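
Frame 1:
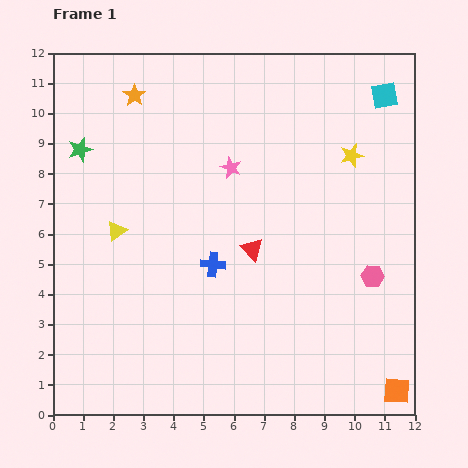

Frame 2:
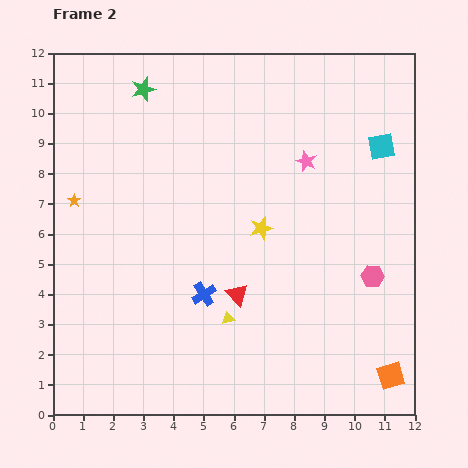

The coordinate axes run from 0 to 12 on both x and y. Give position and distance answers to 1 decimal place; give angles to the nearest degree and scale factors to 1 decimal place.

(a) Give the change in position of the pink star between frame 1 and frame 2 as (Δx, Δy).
(2.5, 0.2)

The pink star was at (5.9, 8.2) in frame 1 and (8.4, 8.4) in frame 2.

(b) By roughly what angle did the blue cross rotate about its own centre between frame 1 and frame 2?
38° counter-clockwise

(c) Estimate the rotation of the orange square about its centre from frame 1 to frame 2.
22° counter-clockwise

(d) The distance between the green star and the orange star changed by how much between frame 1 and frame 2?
+1.9

Distance in frame 1: 2.5. Distance in frame 2: 4.4.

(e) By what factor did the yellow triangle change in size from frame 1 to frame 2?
0.6×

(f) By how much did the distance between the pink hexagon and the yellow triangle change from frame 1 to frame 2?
-3.6

Distance in frame 1: 8.6. Distance in frame 2: 5.0.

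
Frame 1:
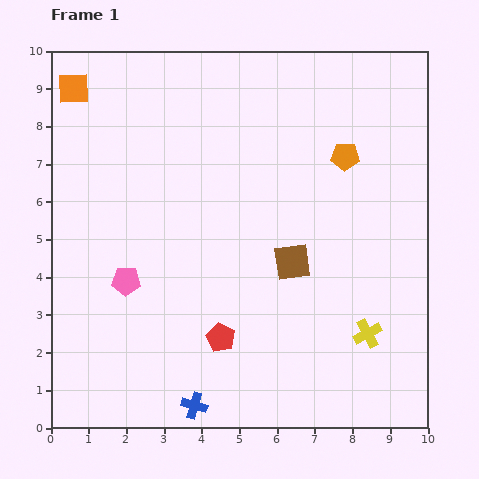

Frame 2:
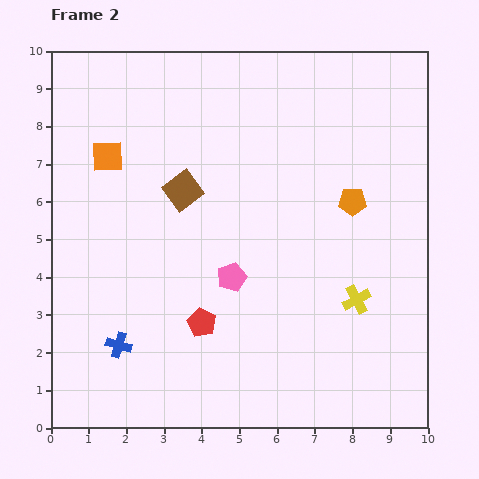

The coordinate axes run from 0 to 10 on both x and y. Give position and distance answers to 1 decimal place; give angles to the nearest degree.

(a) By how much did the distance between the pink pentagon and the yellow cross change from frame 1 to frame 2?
-3.2

Distance in frame 1: 6.6. Distance in frame 2: 3.4.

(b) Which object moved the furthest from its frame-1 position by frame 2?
the brown square

(moved 3.5; next 2.8)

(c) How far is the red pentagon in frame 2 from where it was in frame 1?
0.6

The red pentagon moved from (4.5, 2.4) to (4.0, 2.8), a distance of √(0.5² + 0.4²) ≈ 0.6.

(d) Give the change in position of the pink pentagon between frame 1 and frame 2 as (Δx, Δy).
(2.8, 0.1)

The pink pentagon was at (2.0, 3.9) in frame 1 and (4.8, 4.0) in frame 2.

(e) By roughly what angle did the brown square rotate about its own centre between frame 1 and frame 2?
29° counter-clockwise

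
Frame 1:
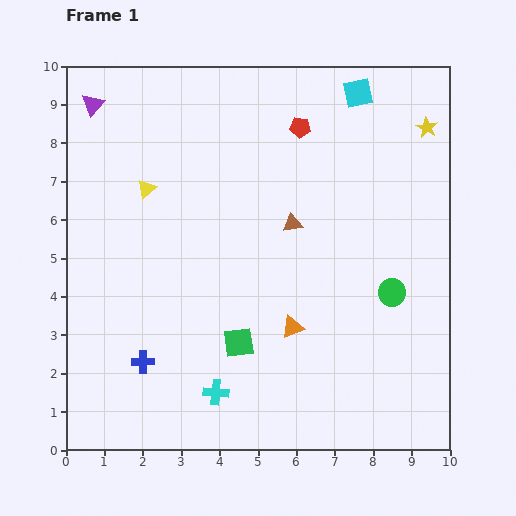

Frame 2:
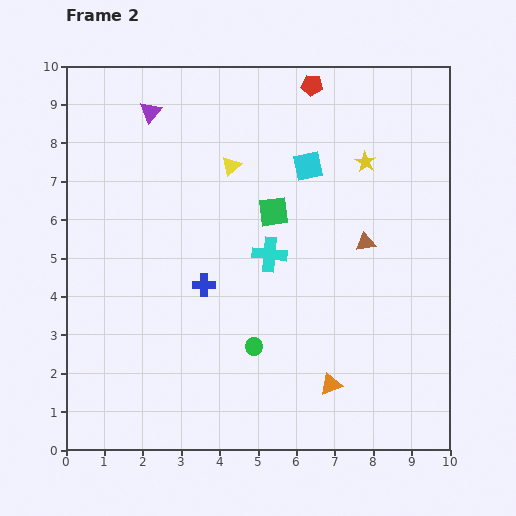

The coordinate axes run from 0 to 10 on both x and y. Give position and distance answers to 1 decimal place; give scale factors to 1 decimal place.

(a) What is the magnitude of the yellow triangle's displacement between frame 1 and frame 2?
2.3

The yellow triangle moved from (2.1, 6.8) to (4.3, 7.4), a distance of √(2.2² + 0.6²) ≈ 2.3.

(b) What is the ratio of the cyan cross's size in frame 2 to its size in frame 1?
1.3×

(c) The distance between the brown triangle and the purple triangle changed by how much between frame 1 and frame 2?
+0.5

Distance in frame 1: 6.1. Distance in frame 2: 6.6.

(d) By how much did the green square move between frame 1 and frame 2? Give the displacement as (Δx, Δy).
(0.9, 3.4)

The green square was at (4.5, 2.8) in frame 1 and (5.4, 6.2) in frame 2.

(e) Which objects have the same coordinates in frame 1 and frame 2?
none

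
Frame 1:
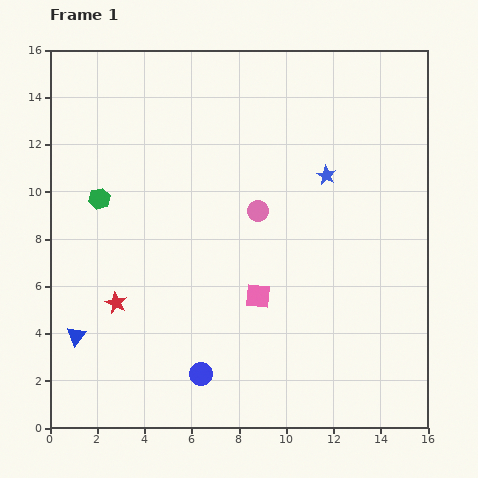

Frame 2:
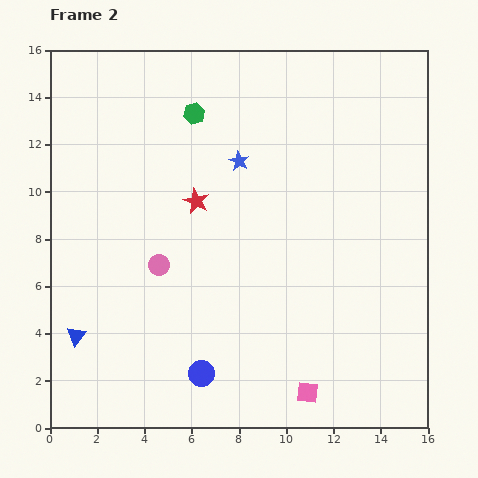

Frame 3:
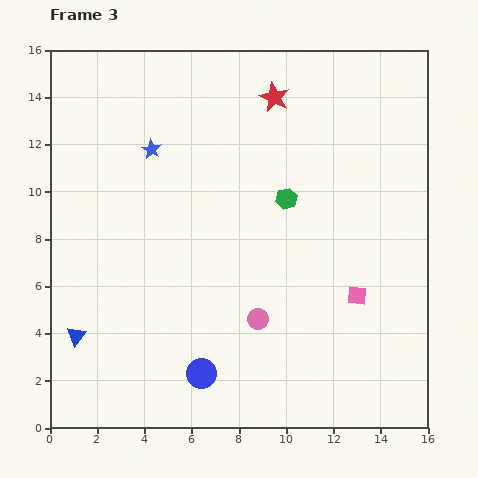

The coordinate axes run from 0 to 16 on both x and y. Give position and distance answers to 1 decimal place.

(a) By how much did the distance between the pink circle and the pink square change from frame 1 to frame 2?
+4.7

Distance in frame 1: 3.6. Distance in frame 2: 8.3.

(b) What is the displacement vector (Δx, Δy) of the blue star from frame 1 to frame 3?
(-7.4, 1.1)

The blue star was at (11.7, 10.7) in frame 1 and (4.3, 11.8) in frame 3.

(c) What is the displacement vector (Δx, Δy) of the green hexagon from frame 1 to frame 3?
(7.9, 0.0)

The green hexagon was at (2.1, 9.7) in frame 1 and (10.0, 9.7) in frame 3.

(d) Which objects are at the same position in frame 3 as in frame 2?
the blue triangle, the blue circle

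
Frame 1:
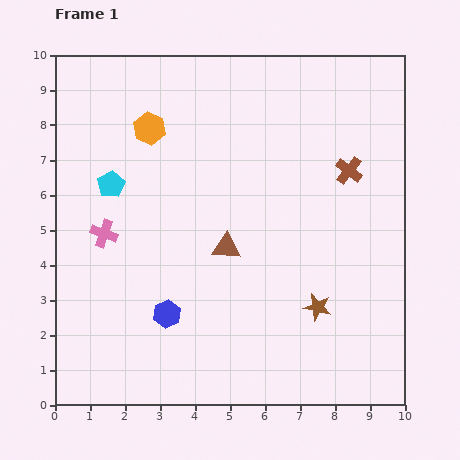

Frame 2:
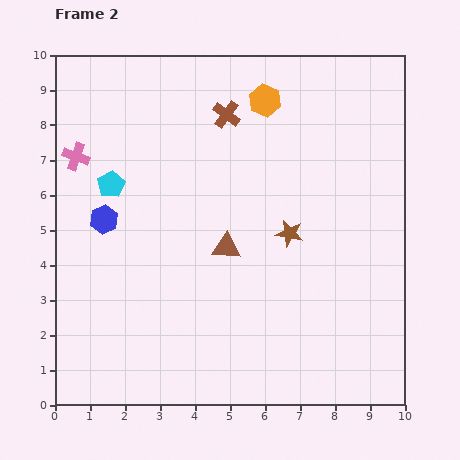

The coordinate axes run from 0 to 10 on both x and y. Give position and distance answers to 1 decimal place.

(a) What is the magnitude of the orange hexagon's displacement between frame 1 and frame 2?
3.4

The orange hexagon moved from (2.7, 7.9) to (6.0, 8.7), a distance of √(3.3² + 0.8²) ≈ 3.4.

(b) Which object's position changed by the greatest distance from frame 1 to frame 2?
the brown cross

(moved 3.8; next 3.4)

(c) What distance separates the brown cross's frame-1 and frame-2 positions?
3.8

The brown cross moved from (8.4, 6.7) to (4.9, 8.3), a distance of √(3.5² + 1.6²) ≈ 3.8.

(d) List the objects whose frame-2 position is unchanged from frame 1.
the brown triangle, the cyan pentagon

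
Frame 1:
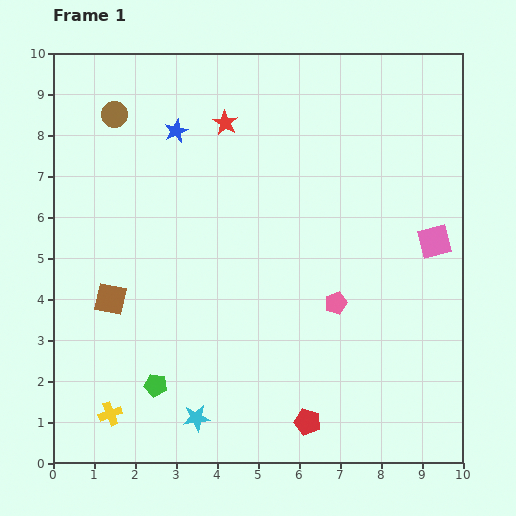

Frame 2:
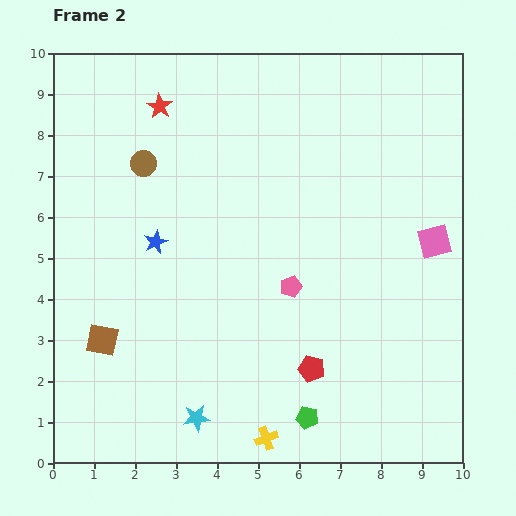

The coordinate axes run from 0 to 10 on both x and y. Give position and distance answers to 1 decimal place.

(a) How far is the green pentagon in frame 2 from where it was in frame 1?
3.8

The green pentagon moved from (2.5, 1.9) to (6.2, 1.1), a distance of √(3.7² + 0.8²) ≈ 3.8.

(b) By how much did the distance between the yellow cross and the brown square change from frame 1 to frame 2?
+1.9

Distance in frame 1: 2.8. Distance in frame 2: 4.7.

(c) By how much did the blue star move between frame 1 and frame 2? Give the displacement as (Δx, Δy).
(-0.5, -2.7)

The blue star was at (3.0, 8.1) in frame 1 and (2.5, 5.4) in frame 2.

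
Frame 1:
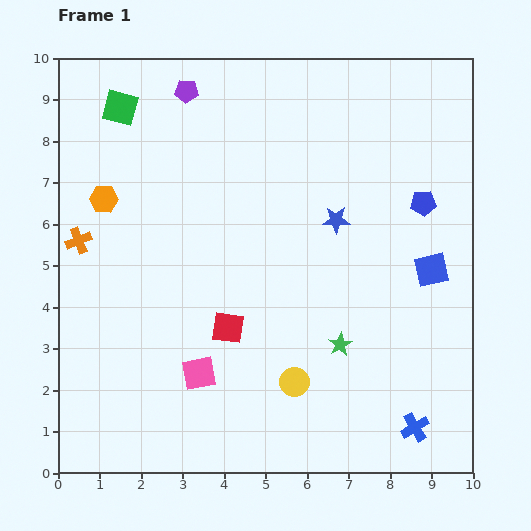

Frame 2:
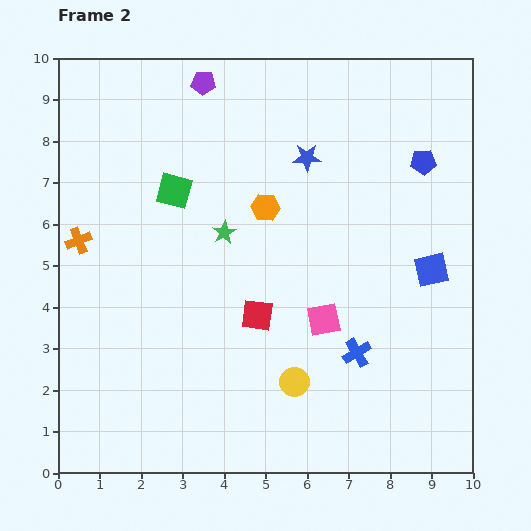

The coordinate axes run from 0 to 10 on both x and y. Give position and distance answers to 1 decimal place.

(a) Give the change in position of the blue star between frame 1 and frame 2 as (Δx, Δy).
(-0.7, 1.5)

The blue star was at (6.7, 6.1) in frame 1 and (6.0, 7.6) in frame 2.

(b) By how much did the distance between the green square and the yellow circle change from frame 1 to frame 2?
-2.4

Distance in frame 1: 7.8. Distance in frame 2: 5.4.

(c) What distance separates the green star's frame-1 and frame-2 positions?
3.9

The green star moved from (6.8, 3.1) to (4.0, 5.8), a distance of √(2.8² + 2.7²) ≈ 3.9.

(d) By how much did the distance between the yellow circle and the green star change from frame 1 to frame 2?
+2.6

Distance in frame 1: 1.4. Distance in frame 2: 4.0.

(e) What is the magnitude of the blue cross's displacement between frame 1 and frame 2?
2.3

The blue cross moved from (8.6, 1.1) to (7.2, 2.9), a distance of √(1.4² + 1.8²) ≈ 2.3.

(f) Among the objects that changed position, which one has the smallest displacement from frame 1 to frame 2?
the purple pentagon

(moved 0.4)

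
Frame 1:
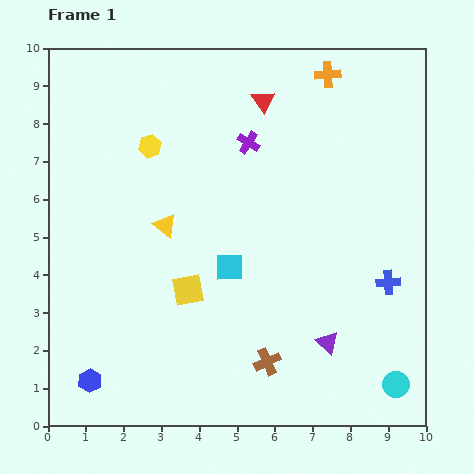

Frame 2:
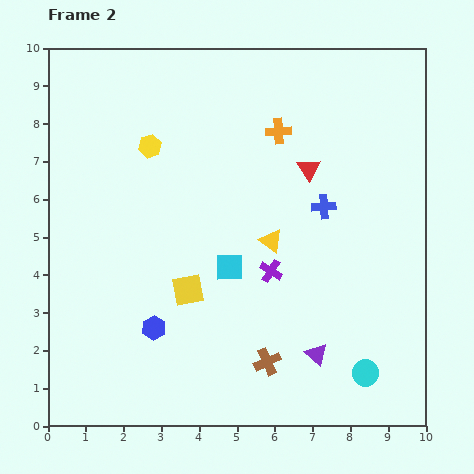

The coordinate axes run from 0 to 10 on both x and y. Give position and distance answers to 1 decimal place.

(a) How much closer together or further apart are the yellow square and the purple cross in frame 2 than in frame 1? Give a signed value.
-1.9

Distance in frame 1: 4.2. Distance in frame 2: 2.3.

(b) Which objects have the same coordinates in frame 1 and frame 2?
the yellow hexagon, the brown cross, the cyan square, the yellow square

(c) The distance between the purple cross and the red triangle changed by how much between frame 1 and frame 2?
+1.7

Distance in frame 1: 1.2. Distance in frame 2: 2.9.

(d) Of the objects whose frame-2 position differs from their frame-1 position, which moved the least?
the purple triangle

(moved 0.4)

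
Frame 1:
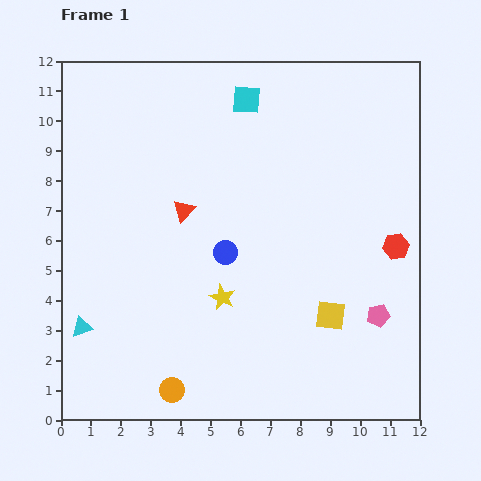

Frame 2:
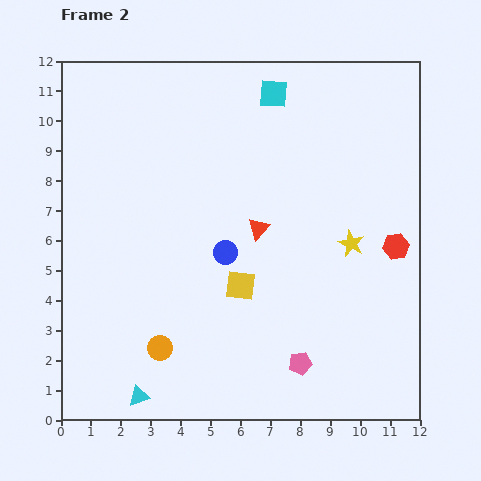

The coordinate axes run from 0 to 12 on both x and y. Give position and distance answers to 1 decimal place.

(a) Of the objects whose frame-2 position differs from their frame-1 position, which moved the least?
the cyan square

(moved 0.9)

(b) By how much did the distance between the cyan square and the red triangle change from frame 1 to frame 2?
+0.2

Distance in frame 1: 4.3. Distance in frame 2: 4.5.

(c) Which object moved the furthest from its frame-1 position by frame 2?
the yellow star

(moved 4.7; next 3.2)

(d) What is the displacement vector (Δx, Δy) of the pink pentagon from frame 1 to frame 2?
(-2.6, -1.6)

The pink pentagon was at (10.6, 3.5) in frame 1 and (8.0, 1.9) in frame 2.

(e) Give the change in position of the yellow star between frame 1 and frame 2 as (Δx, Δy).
(4.3, 1.8)

The yellow star was at (5.4, 4.1) in frame 1 and (9.7, 5.9) in frame 2.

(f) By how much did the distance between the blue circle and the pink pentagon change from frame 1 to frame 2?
-1.0

Distance in frame 1: 5.5. Distance in frame 2: 4.5.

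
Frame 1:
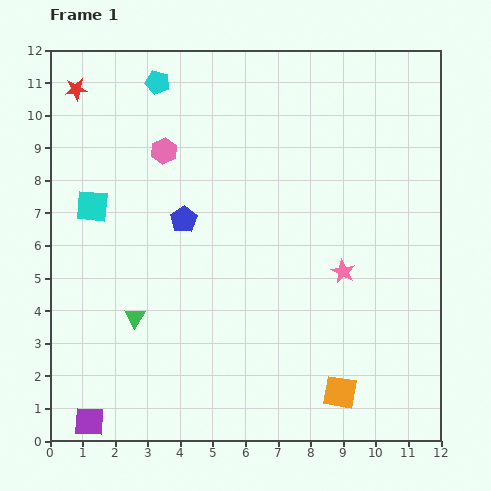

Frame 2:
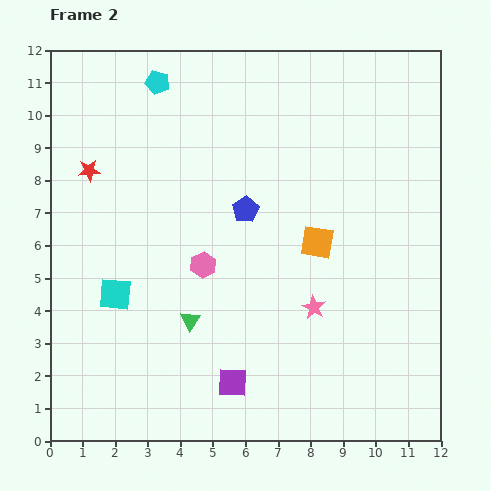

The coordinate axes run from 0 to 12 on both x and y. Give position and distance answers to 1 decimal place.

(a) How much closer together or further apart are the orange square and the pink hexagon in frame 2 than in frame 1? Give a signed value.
-5.6

Distance in frame 1: 9.2. Distance in frame 2: 3.6.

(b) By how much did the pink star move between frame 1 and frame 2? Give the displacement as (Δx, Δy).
(-0.9, -1.1)

The pink star was at (9.0, 5.2) in frame 1 and (8.1, 4.1) in frame 2.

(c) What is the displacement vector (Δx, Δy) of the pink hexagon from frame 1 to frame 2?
(1.2, -3.5)

The pink hexagon was at (3.5, 8.9) in frame 1 and (4.7, 5.4) in frame 2.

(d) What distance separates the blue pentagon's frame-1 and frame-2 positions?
1.9

The blue pentagon moved from (4.1, 6.8) to (6.0, 7.1), a distance of √(1.9² + 0.3²) ≈ 1.9.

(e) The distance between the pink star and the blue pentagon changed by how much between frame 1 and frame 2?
-1.5

Distance in frame 1: 5.2. Distance in frame 2: 3.7.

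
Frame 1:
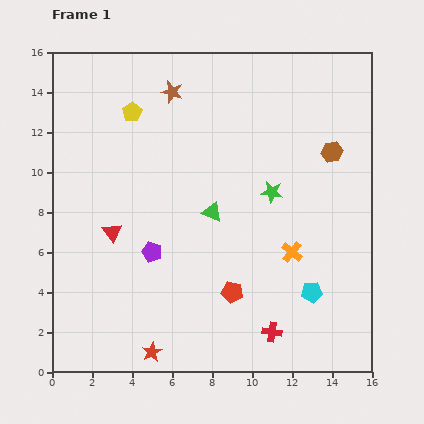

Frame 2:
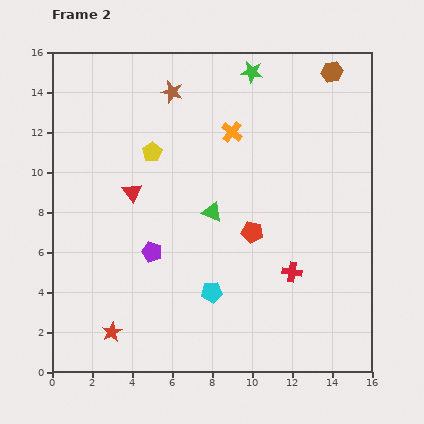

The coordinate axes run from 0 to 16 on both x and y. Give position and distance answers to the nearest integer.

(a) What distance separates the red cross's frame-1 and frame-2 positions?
3

The red cross moved from (11, 2) to (12, 5), a distance of √(1² + 3²) ≈ 3.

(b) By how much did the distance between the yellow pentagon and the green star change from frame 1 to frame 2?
-2

Distance in frame 1: 8. Distance in frame 2: 6.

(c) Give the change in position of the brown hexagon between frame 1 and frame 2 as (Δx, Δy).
(0, 4)

The brown hexagon was at (14, 11) in frame 1 and (14, 15) in frame 2.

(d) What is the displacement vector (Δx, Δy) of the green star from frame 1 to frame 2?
(-1, 6)

The green star was at (11, 9) in frame 1 and (10, 15) in frame 2.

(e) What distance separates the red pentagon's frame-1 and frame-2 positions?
3

The red pentagon moved from (9, 4) to (10, 7), a distance of √(1² + 3²) ≈ 3.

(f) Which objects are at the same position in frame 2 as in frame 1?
the green triangle, the brown star, the purple pentagon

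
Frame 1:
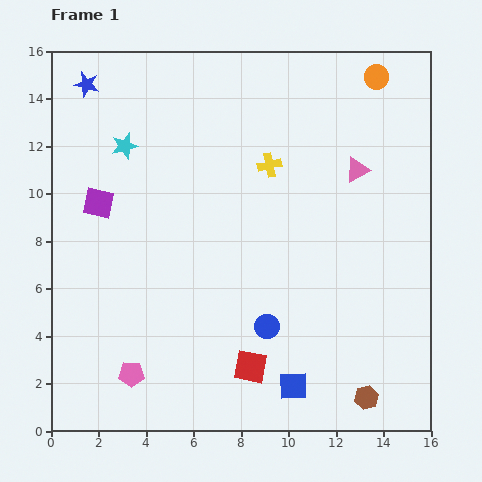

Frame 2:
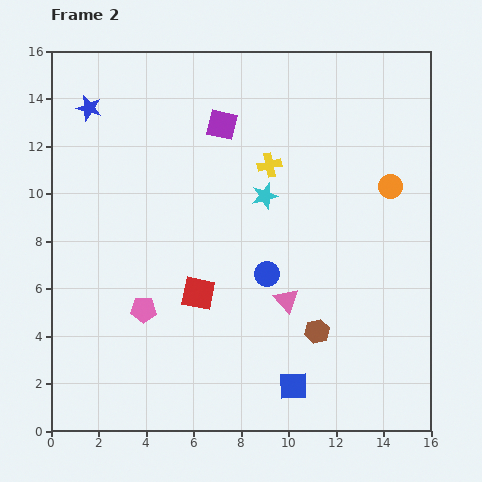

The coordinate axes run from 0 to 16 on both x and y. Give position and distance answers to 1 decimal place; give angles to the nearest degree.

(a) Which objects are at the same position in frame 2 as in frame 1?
the blue square, the yellow cross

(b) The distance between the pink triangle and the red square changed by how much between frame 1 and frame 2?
-5.7

Distance in frame 1: 9.4. Distance in frame 2: 3.7.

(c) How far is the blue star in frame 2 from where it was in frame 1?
1.0

The blue star moved from (1.5, 14.6) to (1.6, 13.6), a distance of √(0.1² + 1.0²) ≈ 1.0.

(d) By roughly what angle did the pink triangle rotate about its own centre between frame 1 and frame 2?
44° counter-clockwise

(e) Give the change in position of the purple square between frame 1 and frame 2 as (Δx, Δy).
(5.2, 3.3)

The purple square was at (2.0, 9.6) in frame 1 and (7.2, 12.9) in frame 2.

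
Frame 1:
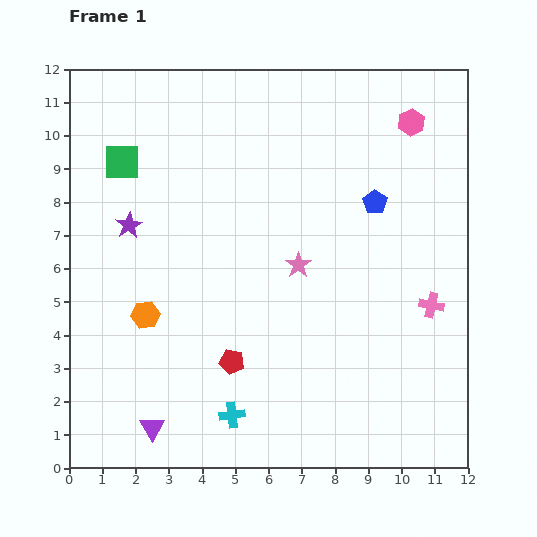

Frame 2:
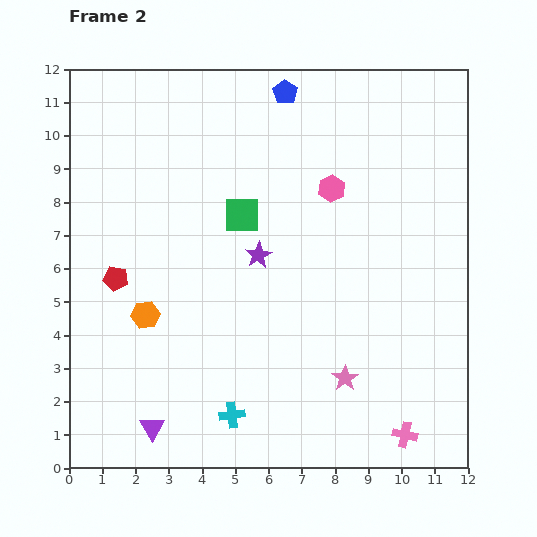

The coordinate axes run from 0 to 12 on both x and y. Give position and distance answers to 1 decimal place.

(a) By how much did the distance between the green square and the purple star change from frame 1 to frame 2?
-0.6

Distance in frame 1: 1.9. Distance in frame 2: 1.3.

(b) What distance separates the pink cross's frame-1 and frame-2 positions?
4.0

The pink cross moved from (10.9, 4.9) to (10.1, 1.0), a distance of √(0.8² + 3.9²) ≈ 4.0.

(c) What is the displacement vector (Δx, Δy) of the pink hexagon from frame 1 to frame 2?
(-2.4, -2.0)

The pink hexagon was at (10.3, 10.4) in frame 1 and (7.9, 8.4) in frame 2.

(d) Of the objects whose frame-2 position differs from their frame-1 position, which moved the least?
the pink hexagon

(moved 3.1)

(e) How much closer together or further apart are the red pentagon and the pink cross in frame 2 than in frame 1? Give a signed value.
+3.7

Distance in frame 1: 6.2. Distance in frame 2: 9.9.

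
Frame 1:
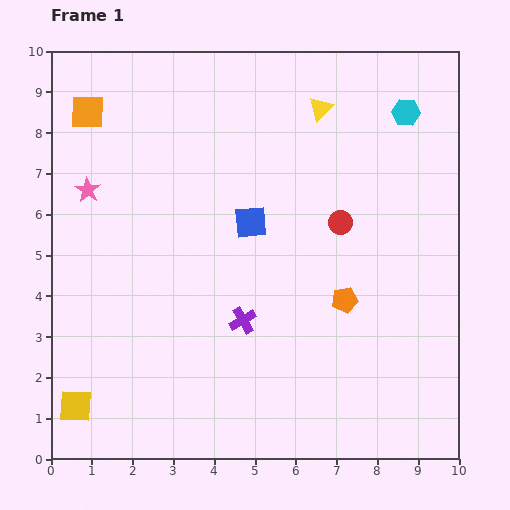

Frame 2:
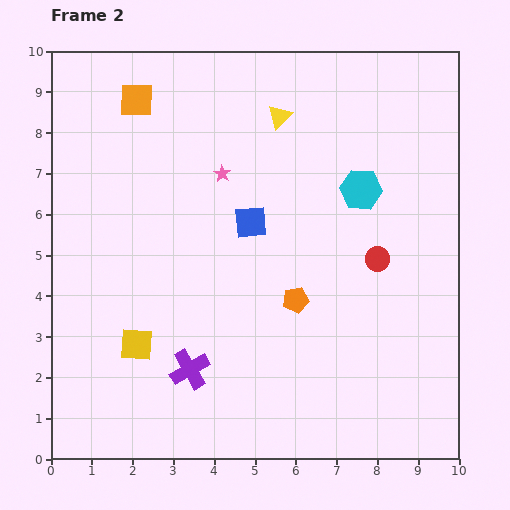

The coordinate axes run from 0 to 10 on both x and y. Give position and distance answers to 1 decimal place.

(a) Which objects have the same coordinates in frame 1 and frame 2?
the blue square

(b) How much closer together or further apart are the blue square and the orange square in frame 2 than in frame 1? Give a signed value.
-0.7

Distance in frame 1: 4.8. Distance in frame 2: 4.1.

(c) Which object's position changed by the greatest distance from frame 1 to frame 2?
the pink star

(moved 3.3; next 2.2)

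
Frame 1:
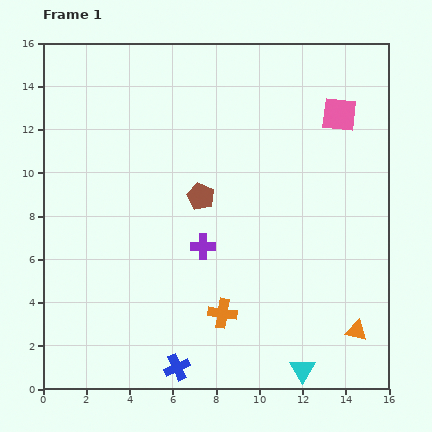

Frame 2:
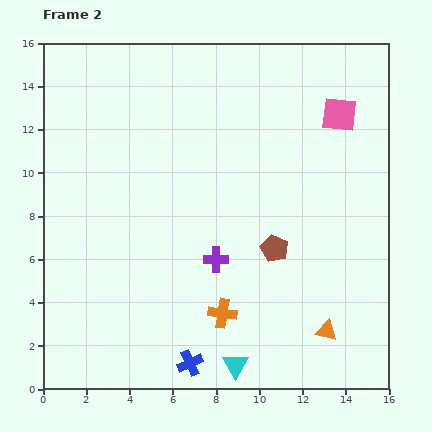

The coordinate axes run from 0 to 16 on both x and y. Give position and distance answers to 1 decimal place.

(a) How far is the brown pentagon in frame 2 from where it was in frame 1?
4.2

The brown pentagon moved from (7.3, 8.9) to (10.7, 6.5), a distance of √(3.4² + 2.4²) ≈ 4.2.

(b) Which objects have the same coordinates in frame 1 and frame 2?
the pink square, the orange cross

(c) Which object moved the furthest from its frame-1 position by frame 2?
the brown pentagon

(moved 4.2; next 3.1)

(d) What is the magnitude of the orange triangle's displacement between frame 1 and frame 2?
1.4

The orange triangle moved from (14.5, 2.7) to (13.1, 2.7), a distance of √(1.4² + 0.0²) ≈ 1.4.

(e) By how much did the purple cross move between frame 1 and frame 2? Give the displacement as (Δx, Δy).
(0.6, -0.6)

The purple cross was at (7.4, 6.6) in frame 1 and (8.0, 6.0) in frame 2.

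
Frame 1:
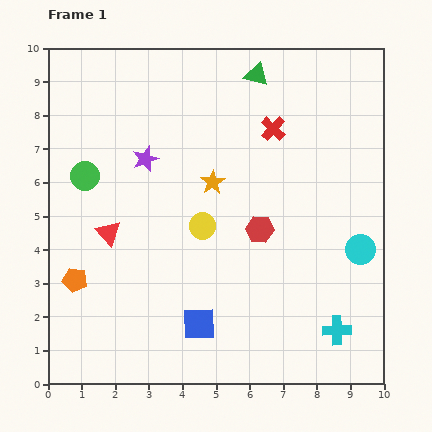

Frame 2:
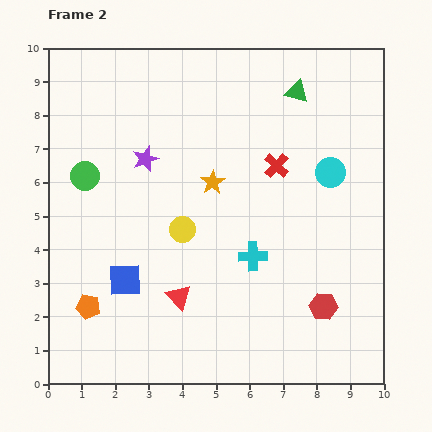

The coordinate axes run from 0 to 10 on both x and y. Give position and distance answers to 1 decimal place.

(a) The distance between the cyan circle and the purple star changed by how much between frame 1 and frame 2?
-1.4

Distance in frame 1: 6.9. Distance in frame 2: 5.5.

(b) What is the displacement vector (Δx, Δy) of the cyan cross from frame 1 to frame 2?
(-2.5, 2.2)

The cyan cross was at (8.6, 1.6) in frame 1 and (6.1, 3.8) in frame 2.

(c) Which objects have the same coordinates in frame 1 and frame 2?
the green circle, the purple star, the orange star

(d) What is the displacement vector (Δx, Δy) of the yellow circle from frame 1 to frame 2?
(-0.6, -0.1)

The yellow circle was at (4.6, 4.7) in frame 1 and (4.0, 4.6) in frame 2.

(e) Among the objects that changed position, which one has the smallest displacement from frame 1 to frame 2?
the yellow circle

(moved 0.6)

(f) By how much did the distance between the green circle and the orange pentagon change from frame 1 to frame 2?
+0.8

Distance in frame 1: 3.1. Distance in frame 2: 3.9.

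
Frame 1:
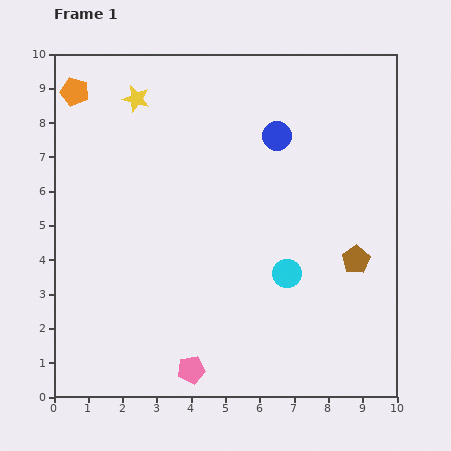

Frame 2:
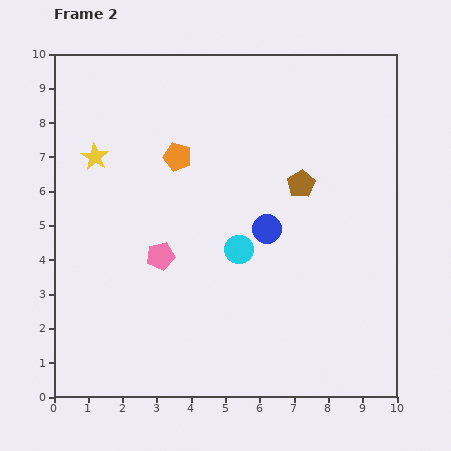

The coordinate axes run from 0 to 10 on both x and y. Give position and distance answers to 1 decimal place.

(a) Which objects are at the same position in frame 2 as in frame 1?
none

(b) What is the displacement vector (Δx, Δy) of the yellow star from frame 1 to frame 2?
(-1.2, -1.7)

The yellow star was at (2.4, 8.7) in frame 1 and (1.2, 7.0) in frame 2.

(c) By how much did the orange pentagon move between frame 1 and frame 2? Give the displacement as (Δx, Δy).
(3.0, -1.9)

The orange pentagon was at (0.6, 8.9) in frame 1 and (3.6, 7.0) in frame 2.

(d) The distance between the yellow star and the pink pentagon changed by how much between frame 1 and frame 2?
-4.6

Distance in frame 1: 8.1. Distance in frame 2: 3.5.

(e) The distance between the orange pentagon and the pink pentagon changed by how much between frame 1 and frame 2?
-5.9

Distance in frame 1: 8.8. Distance in frame 2: 2.9.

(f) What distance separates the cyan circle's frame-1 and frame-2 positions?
1.6

The cyan circle moved from (6.8, 3.6) to (5.4, 4.3), a distance of √(1.4² + 0.7²) ≈ 1.6.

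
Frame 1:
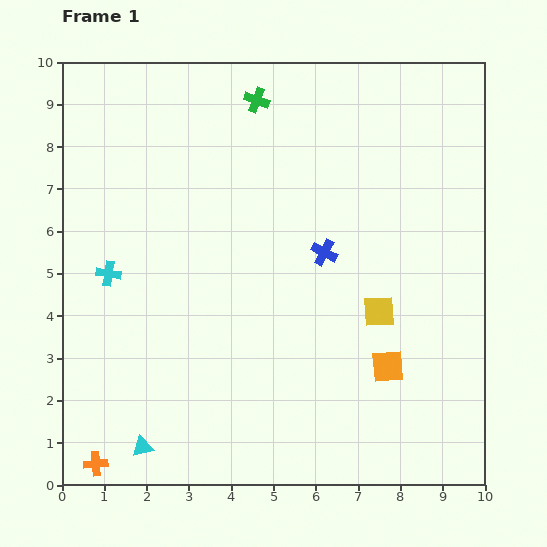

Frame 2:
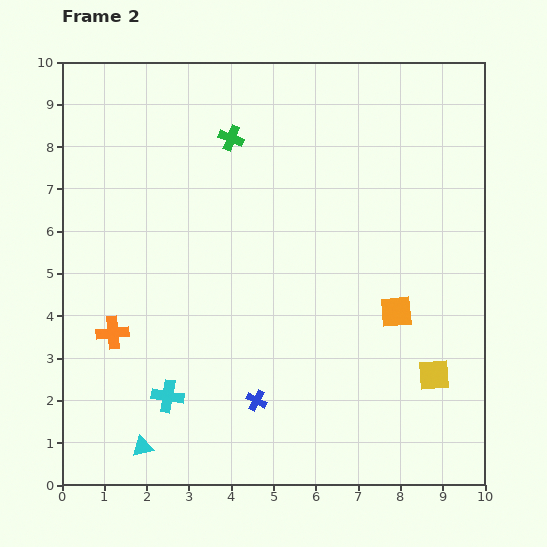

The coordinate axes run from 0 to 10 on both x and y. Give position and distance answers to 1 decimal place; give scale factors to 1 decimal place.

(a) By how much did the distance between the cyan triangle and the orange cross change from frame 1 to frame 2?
+1.6

Distance in frame 1: 1.2. Distance in frame 2: 2.8.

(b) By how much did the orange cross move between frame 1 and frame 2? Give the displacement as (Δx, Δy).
(0.4, 3.1)

The orange cross was at (0.8, 0.5) in frame 1 and (1.2, 3.6) in frame 2.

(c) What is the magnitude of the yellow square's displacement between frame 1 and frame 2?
2.0

The yellow square moved from (7.5, 4.1) to (8.8, 2.6), a distance of √(1.3² + 1.5²) ≈ 2.0.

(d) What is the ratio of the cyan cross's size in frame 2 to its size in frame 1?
1.3×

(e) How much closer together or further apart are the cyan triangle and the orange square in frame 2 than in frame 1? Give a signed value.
+0.7

Distance in frame 1: 6.1. Distance in frame 2: 6.8.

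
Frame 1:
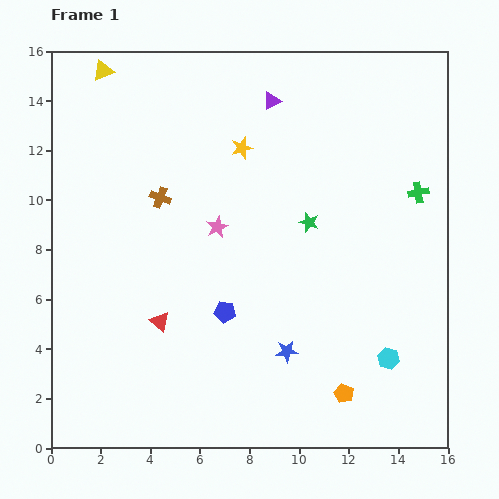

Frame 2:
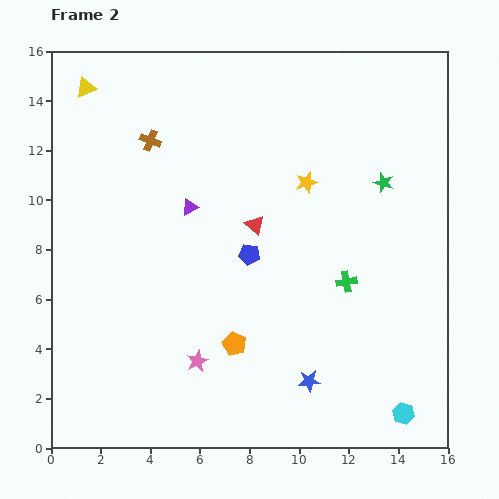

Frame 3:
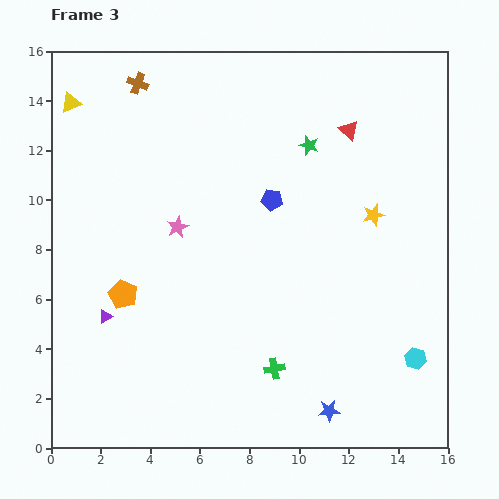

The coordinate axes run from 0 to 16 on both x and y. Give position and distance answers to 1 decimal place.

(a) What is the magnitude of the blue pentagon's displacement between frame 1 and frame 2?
2.5

The blue pentagon moved from (7.0, 5.5) to (8.0, 7.8), a distance of √(1.0² + 2.3²) ≈ 2.5.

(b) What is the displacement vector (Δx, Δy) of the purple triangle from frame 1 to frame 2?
(-3.3, -4.3)

The purple triangle was at (8.9, 14.0) in frame 1 and (5.6, 9.7) in frame 2.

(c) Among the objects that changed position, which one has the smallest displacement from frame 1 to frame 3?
the cyan hexagon

(moved 1.1)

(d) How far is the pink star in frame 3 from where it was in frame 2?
5.5

The pink star moved from (5.9, 3.5) to (5.1, 8.9), a distance of √(0.8² + 5.4²) ≈ 5.5.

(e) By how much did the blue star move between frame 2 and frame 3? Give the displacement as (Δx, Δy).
(0.8, -1.2)

The blue star was at (10.4, 2.7) in frame 2 and (11.2, 1.5) in frame 3.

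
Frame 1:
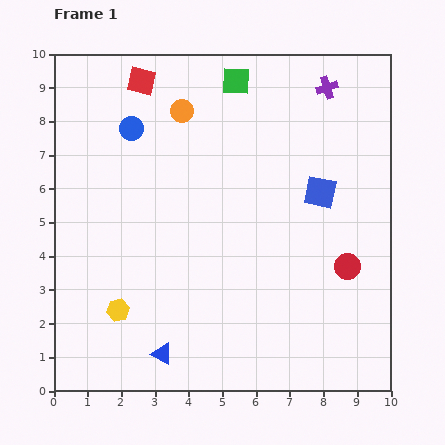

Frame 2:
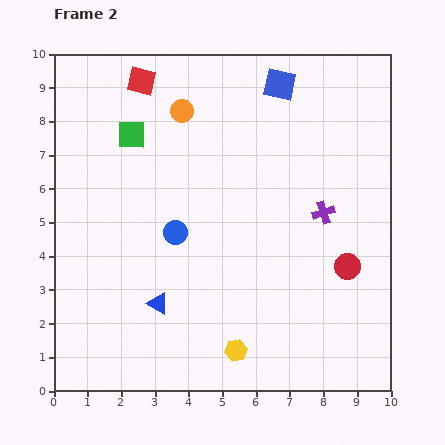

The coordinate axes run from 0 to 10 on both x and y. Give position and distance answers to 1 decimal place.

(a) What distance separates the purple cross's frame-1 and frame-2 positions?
3.7

The purple cross moved from (8.1, 9.0) to (8.0, 5.3), a distance of √(0.1² + 3.7²) ≈ 3.7.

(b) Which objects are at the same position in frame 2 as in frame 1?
the orange circle, the red circle, the red square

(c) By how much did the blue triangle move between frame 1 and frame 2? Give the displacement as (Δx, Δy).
(-0.1, 1.5)

The blue triangle was at (3.2, 1.1) in frame 1 and (3.1, 2.6) in frame 2.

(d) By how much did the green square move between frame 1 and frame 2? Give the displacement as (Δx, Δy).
(-3.1, -1.6)

The green square was at (5.4, 9.2) in frame 1 and (2.3, 7.6) in frame 2.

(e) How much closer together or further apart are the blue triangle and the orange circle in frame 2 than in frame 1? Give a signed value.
-1.5

Distance in frame 1: 7.2. Distance in frame 2: 5.7.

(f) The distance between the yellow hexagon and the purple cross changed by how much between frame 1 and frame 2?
-4.2

Distance in frame 1: 9.1. Distance in frame 2: 4.9.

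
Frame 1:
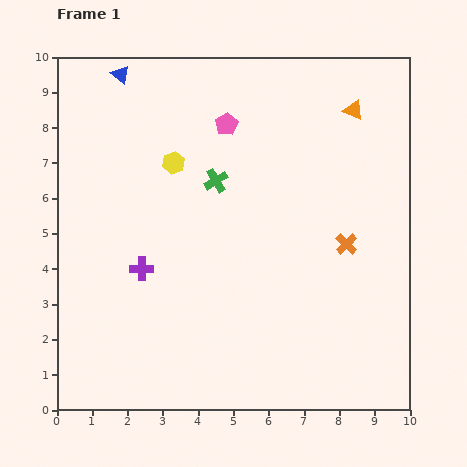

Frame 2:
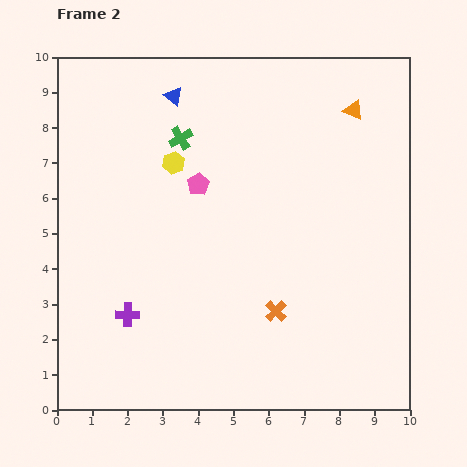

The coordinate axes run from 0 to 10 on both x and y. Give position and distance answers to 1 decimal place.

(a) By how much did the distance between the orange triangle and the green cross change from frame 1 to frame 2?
+0.6

Distance in frame 1: 4.4. Distance in frame 2: 5.0.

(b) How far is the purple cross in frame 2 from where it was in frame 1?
1.4

The purple cross moved from (2.4, 4.0) to (2.0, 2.7), a distance of √(0.4² + 1.3²) ≈ 1.4.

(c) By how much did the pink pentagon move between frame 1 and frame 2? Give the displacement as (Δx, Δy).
(-0.8, -1.7)

The pink pentagon was at (4.8, 8.1) in frame 1 and (4.0, 6.4) in frame 2.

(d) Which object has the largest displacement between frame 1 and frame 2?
the orange cross

(moved 2.8; next 1.9)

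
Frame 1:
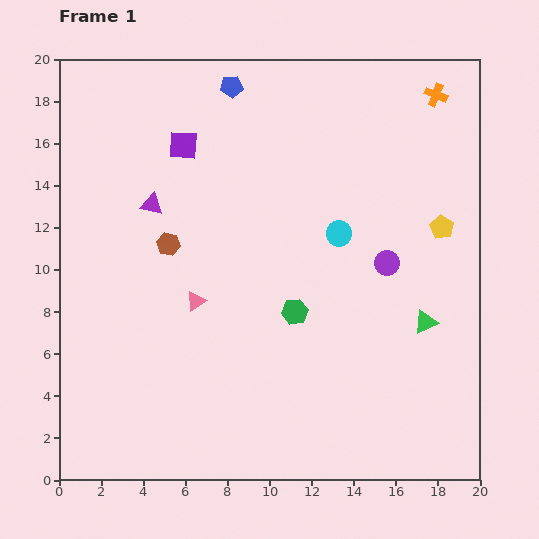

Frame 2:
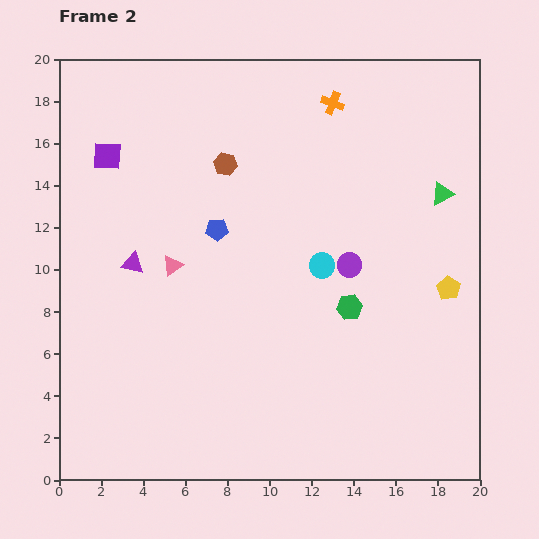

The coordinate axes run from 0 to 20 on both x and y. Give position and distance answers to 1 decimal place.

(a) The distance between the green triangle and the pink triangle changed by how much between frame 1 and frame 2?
+2.3

Distance in frame 1: 10.9. Distance in frame 2: 13.2.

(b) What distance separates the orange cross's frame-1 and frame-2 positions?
4.9

The orange cross moved from (17.9, 18.3) to (13.0, 17.9), a distance of √(4.9² + 0.4²) ≈ 4.9.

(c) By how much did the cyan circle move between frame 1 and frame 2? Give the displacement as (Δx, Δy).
(-0.8, -1.5)

The cyan circle was at (13.3, 11.7) in frame 1 and (12.5, 10.2) in frame 2.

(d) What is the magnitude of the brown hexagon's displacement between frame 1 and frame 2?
4.7

The brown hexagon moved from (5.2, 11.2) to (7.9, 15.0), a distance of √(2.7² + 3.8²) ≈ 4.7.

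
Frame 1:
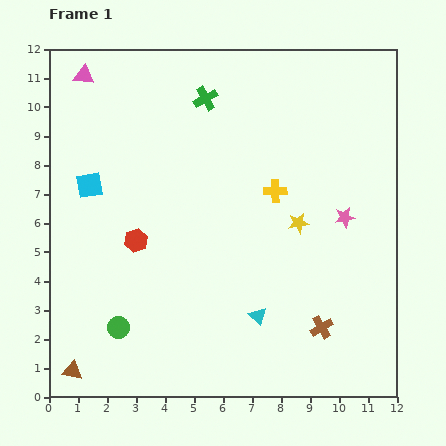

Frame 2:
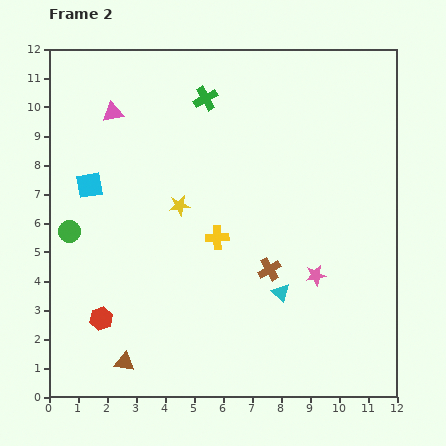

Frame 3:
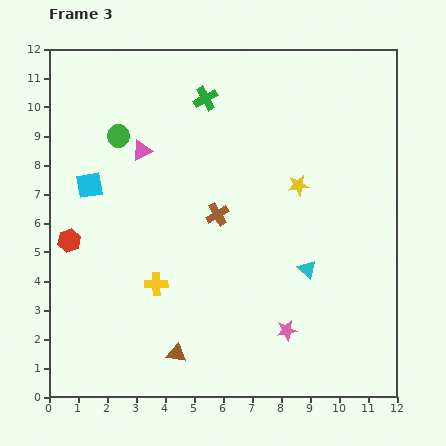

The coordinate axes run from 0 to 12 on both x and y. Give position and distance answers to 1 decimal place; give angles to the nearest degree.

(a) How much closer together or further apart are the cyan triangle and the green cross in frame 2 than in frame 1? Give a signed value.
-0.5

Distance in frame 1: 7.7. Distance in frame 2: 7.2.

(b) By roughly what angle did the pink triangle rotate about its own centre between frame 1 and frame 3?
33° counter-clockwise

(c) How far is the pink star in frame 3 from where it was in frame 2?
2.1

The pink star moved from (9.2, 4.2) to (8.2, 2.3), a distance of √(1.0² + 1.9²) ≈ 2.1.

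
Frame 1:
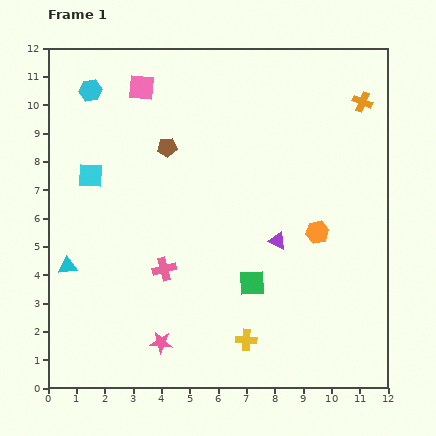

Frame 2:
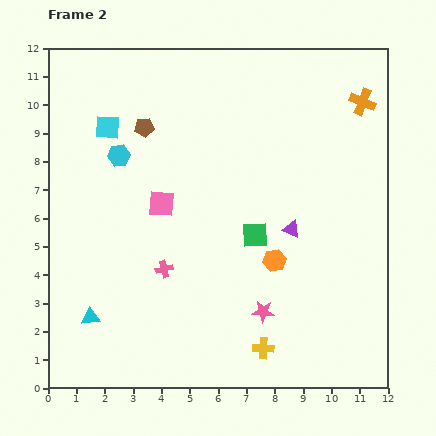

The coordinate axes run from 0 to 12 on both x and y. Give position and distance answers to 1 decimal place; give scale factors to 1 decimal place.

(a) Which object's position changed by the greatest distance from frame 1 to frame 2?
the pink square

(moved 4.2; next 3.8)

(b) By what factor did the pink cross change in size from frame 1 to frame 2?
0.7×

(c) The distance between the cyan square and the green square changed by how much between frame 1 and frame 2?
-0.5

Distance in frame 1: 6.9. Distance in frame 2: 6.4.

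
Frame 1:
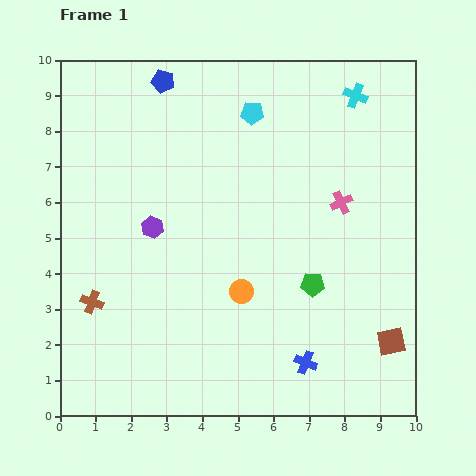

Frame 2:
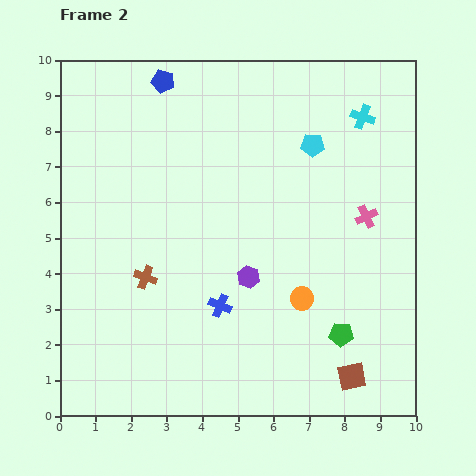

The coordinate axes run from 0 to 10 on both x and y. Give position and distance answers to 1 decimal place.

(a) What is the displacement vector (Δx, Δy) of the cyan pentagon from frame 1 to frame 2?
(1.7, -0.9)

The cyan pentagon was at (5.4, 8.5) in frame 1 and (7.1, 7.6) in frame 2.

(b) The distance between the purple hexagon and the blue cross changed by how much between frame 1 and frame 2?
-4.6

Distance in frame 1: 5.7. Distance in frame 2: 1.1.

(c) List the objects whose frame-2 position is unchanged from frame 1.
the blue pentagon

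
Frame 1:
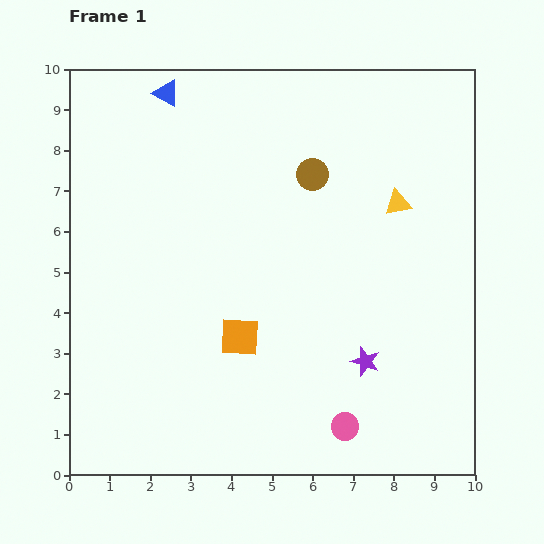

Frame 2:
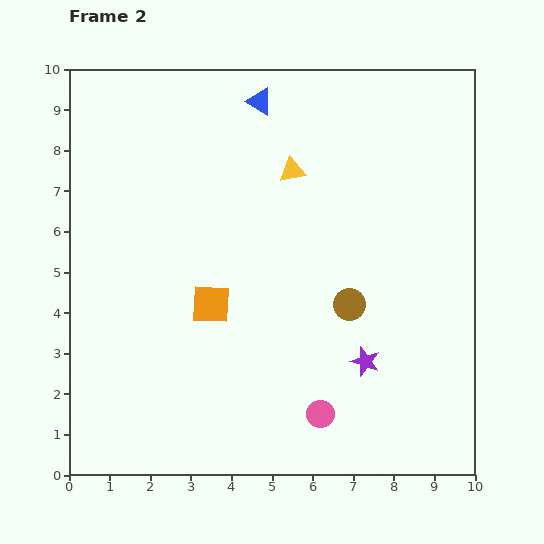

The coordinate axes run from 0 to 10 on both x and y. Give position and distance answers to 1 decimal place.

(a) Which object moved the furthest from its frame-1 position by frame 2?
the brown circle

(moved 3.3; next 2.7)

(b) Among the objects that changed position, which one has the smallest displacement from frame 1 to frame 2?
the pink circle

(moved 0.7)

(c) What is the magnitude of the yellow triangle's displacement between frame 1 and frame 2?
2.7

The yellow triangle moved from (8.1, 6.7) to (5.5, 7.5), a distance of √(2.6² + 0.8²) ≈ 2.7.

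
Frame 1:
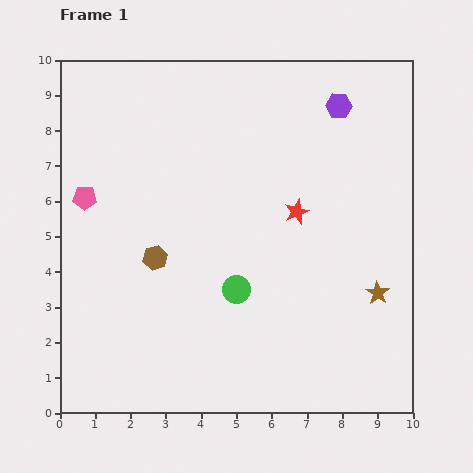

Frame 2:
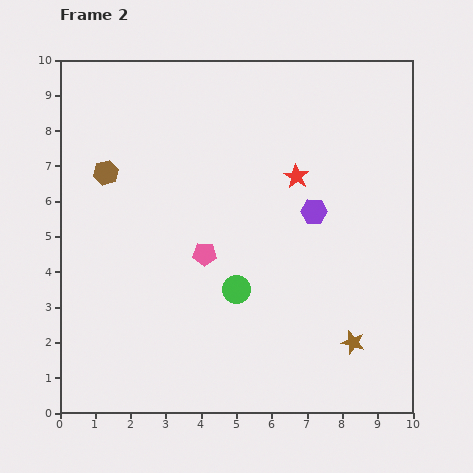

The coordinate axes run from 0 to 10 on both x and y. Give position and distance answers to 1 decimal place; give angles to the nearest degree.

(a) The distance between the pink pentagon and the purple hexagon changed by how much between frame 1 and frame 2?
-4.4

Distance in frame 1: 7.7. Distance in frame 2: 3.3.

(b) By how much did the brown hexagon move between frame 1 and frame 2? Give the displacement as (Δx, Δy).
(-1.4, 2.4)

The brown hexagon was at (2.7, 4.4) in frame 1 and (1.3, 6.8) in frame 2.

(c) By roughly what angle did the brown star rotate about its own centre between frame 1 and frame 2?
18° counter-clockwise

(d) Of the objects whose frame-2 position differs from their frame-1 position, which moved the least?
the red star

(moved 1.0)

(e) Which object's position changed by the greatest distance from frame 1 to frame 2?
the pink pentagon

(moved 3.8; next 3.1)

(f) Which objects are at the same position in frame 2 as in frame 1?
the green circle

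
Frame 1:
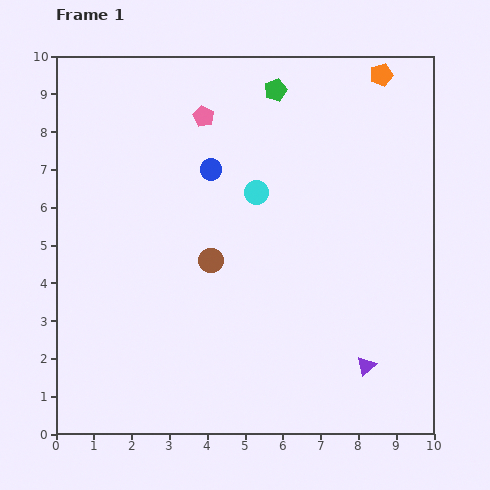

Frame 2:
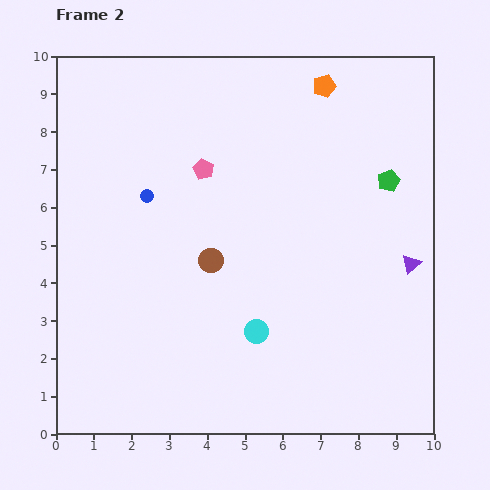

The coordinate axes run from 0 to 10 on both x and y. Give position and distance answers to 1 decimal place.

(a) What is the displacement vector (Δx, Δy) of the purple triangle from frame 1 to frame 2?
(1.2, 2.7)

The purple triangle was at (8.2, 1.8) in frame 1 and (9.4, 4.5) in frame 2.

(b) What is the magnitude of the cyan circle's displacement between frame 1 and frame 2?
3.7

The cyan circle moved from (5.3, 6.4) to (5.3, 2.7), a distance of √(0.0² + 3.7²) ≈ 3.7.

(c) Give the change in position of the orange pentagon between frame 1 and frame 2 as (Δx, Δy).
(-1.5, -0.3)

The orange pentagon was at (8.6, 9.5) in frame 1 and (7.1, 9.2) in frame 2.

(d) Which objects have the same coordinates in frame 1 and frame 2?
the brown circle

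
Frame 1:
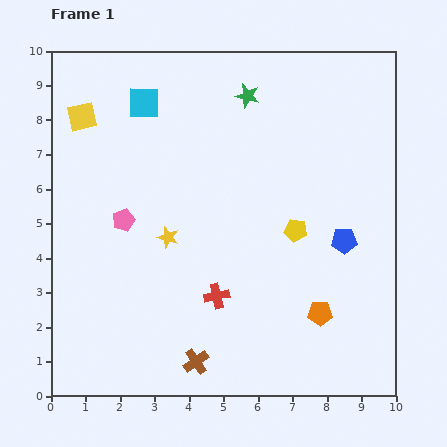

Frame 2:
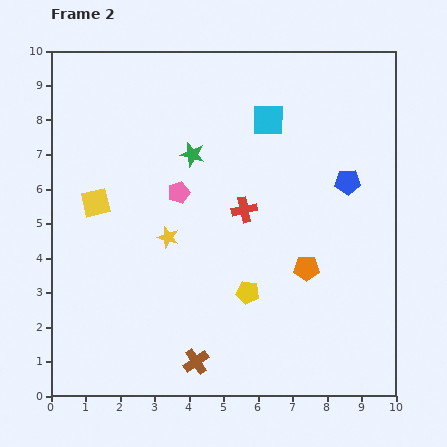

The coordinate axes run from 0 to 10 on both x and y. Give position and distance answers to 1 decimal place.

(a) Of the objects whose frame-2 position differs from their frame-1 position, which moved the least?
the orange pentagon

(moved 1.4)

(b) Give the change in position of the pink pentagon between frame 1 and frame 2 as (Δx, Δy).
(1.6, 0.8)

The pink pentagon was at (2.1, 5.1) in frame 1 and (3.7, 5.9) in frame 2.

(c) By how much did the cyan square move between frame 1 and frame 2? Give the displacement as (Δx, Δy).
(3.6, -0.5)

The cyan square was at (2.7, 8.5) in frame 1 and (6.3, 8.0) in frame 2.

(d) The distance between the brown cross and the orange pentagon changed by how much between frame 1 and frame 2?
+0.3

Distance in frame 1: 3.9. Distance in frame 2: 4.2.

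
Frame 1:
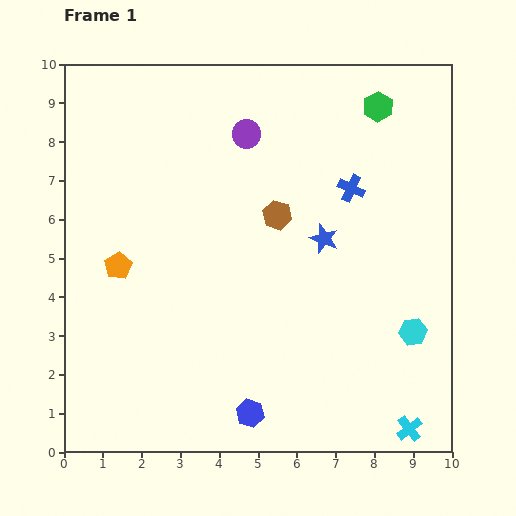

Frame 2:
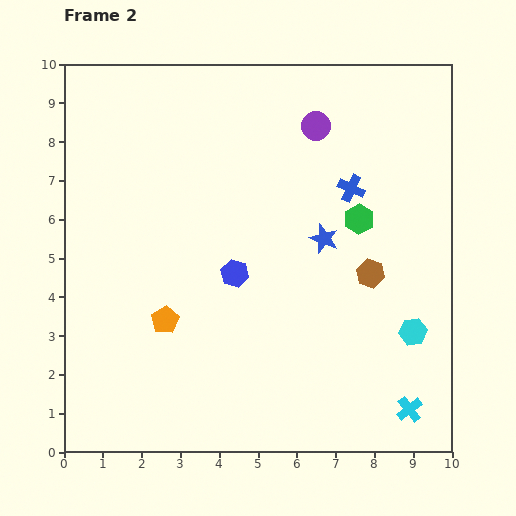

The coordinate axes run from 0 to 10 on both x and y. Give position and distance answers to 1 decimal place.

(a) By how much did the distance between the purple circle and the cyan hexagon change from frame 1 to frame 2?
-0.8

Distance in frame 1: 6.7. Distance in frame 2: 5.9.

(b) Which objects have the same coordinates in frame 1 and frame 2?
the blue star, the cyan hexagon, the blue cross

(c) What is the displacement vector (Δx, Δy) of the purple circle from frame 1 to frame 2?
(1.8, 0.2)

The purple circle was at (4.7, 8.2) in frame 1 and (6.5, 8.4) in frame 2.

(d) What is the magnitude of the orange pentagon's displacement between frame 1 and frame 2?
1.8

The orange pentagon moved from (1.4, 4.8) to (2.6, 3.4), a distance of √(1.2² + 1.4²) ≈ 1.8.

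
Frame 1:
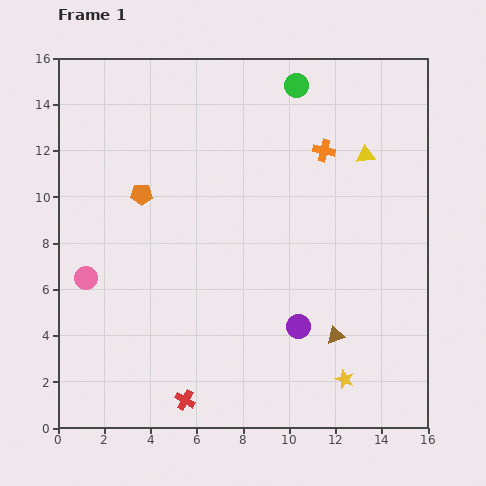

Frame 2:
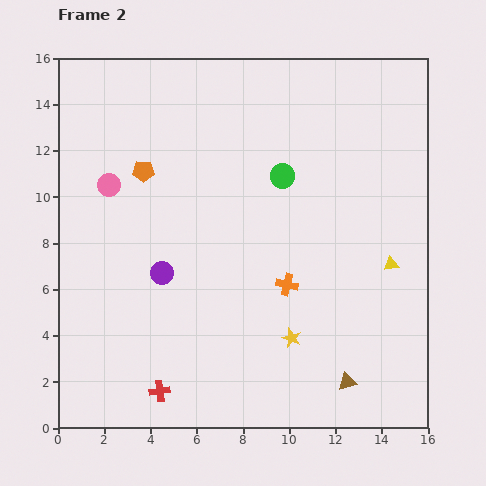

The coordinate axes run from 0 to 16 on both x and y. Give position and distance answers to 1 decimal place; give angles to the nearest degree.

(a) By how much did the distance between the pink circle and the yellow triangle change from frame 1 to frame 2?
-0.5

Distance in frame 1: 13.2. Distance in frame 2: 12.7.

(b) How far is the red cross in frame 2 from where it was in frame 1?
1.2

The red cross moved from (5.5, 1.2) to (4.4, 1.6), a distance of √(1.1² + 0.4²) ≈ 1.2.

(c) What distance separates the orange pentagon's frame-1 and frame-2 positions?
1.0

The orange pentagon moved from (3.6, 10.1) to (3.7, 11.1), a distance of √(0.1² + 1.0²) ≈ 1.0.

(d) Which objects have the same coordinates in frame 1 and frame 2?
none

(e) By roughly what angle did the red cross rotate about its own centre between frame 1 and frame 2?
37° counter-clockwise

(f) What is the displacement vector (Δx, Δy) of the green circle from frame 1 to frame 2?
(-0.6, -3.9)

The green circle was at (10.3, 14.8) in frame 1 and (9.7, 10.9) in frame 2.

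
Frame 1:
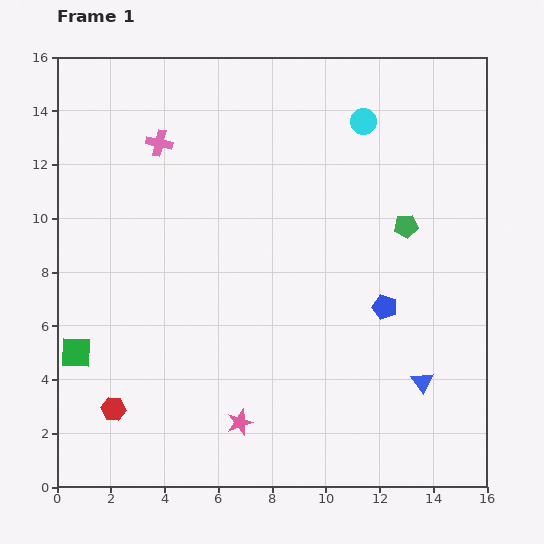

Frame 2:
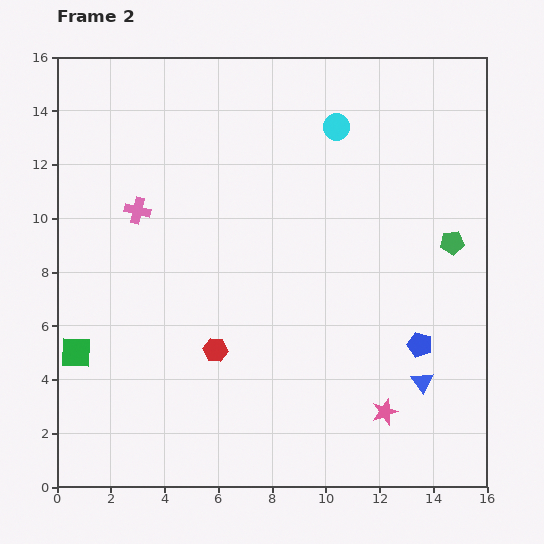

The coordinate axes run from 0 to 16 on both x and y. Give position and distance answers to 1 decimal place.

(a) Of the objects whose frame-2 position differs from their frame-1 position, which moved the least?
the cyan circle

(moved 1.0)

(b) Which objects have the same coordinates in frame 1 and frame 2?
the blue triangle, the green square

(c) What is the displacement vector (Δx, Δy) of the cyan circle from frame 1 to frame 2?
(-1.0, -0.2)

The cyan circle was at (11.4, 13.6) in frame 1 and (10.4, 13.4) in frame 2.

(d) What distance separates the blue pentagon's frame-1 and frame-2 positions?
1.9

The blue pentagon moved from (12.2, 6.7) to (13.5, 5.3), a distance of √(1.3² + 1.4²) ≈ 1.9.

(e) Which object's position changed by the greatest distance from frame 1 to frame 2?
the pink star

(moved 5.4; next 4.4)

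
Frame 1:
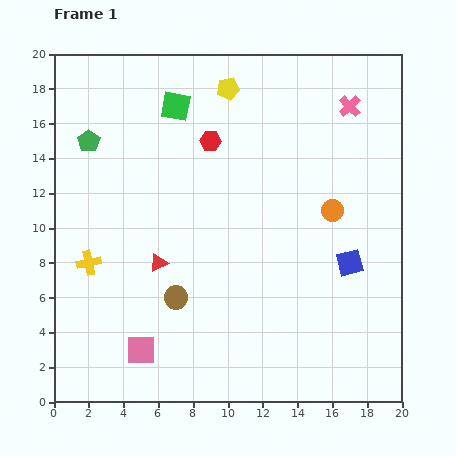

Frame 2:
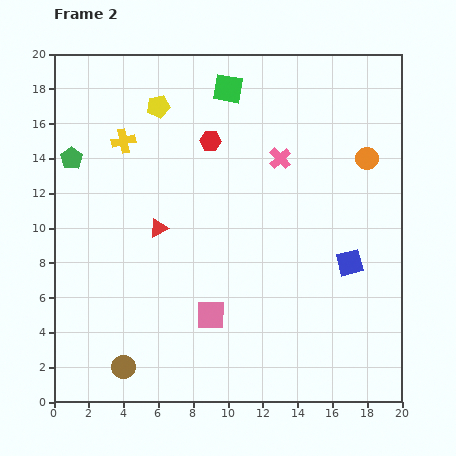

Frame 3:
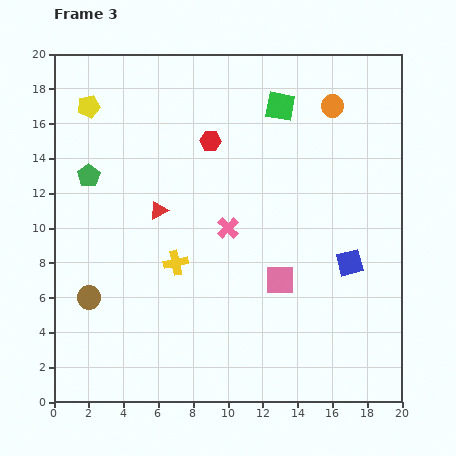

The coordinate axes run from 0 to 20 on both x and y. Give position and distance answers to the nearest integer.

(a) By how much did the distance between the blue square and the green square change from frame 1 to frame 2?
-1

Distance in frame 1: 13. Distance in frame 2: 12.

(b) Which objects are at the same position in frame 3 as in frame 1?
the blue square, the red hexagon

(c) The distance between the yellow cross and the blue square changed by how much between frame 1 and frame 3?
-5

Distance in frame 1: 15. Distance in frame 3: 10.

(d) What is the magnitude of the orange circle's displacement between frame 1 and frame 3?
6

The orange circle moved from (16, 11) to (16, 17), a distance of √(0² + 6²) ≈ 6.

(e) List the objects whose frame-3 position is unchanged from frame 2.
the blue square, the red hexagon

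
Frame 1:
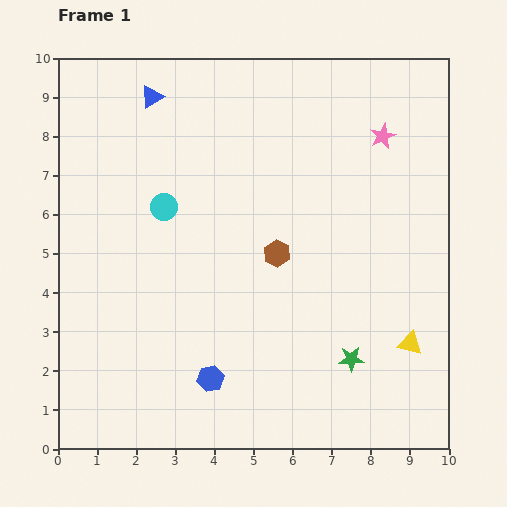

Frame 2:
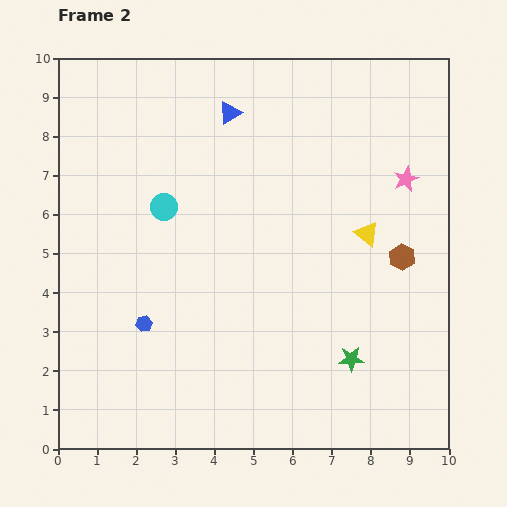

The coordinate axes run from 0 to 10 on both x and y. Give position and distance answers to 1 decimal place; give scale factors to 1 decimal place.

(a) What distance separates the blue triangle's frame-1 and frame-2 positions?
2.0

The blue triangle moved from (2.4, 9.0) to (4.4, 8.6), a distance of √(2.0² + 0.4²) ≈ 2.0.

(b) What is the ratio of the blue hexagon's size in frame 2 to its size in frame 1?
0.6×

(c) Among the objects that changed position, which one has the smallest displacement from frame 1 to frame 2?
the pink star

(moved 1.3)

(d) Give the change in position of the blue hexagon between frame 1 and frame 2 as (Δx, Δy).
(-1.7, 1.4)

The blue hexagon was at (3.9, 1.8) in frame 1 and (2.2, 3.2) in frame 2.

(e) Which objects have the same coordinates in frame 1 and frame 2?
the green star, the cyan circle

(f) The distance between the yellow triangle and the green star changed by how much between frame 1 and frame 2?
+1.6

Distance in frame 1: 1.6. Distance in frame 2: 3.2.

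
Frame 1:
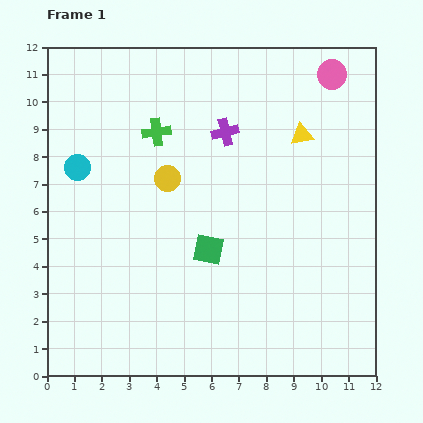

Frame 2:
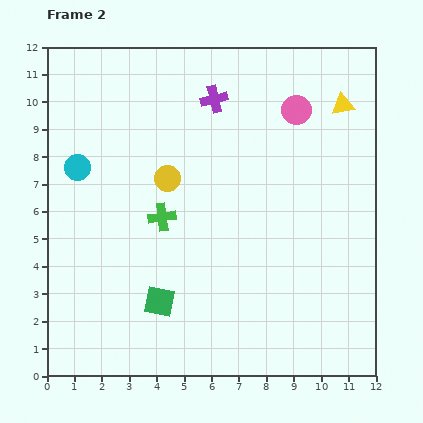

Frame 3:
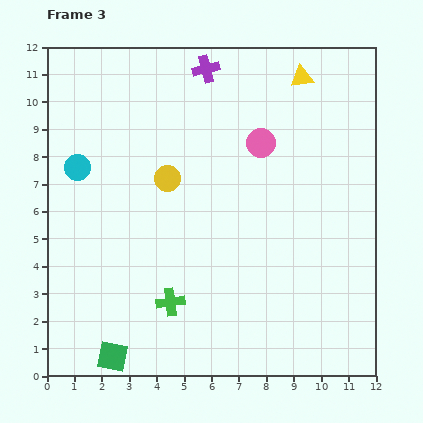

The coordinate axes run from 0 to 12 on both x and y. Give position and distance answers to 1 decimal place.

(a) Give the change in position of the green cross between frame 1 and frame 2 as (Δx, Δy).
(0.2, -3.1)

The green cross was at (4.0, 8.9) in frame 1 and (4.2, 5.8) in frame 2.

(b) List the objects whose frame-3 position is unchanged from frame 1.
the cyan circle, the yellow circle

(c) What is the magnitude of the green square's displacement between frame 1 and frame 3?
5.2

The green square moved from (5.9, 4.6) to (2.4, 0.7), a distance of √(3.5² + 3.9²) ≈ 5.2.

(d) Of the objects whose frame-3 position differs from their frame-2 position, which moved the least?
the purple cross

(moved 1.1)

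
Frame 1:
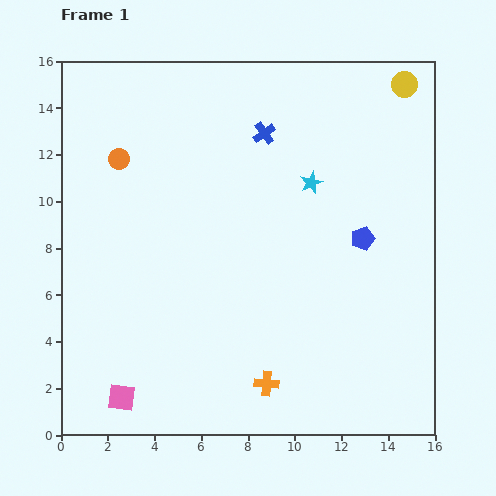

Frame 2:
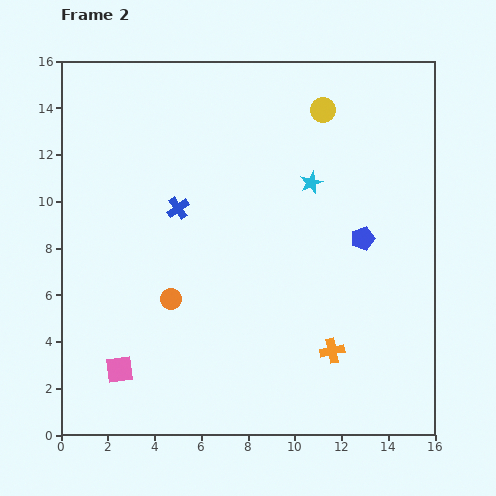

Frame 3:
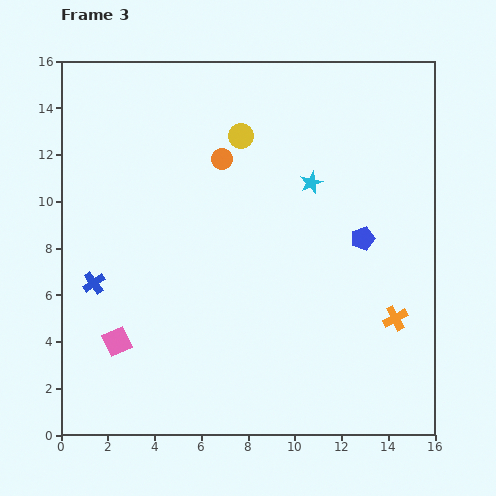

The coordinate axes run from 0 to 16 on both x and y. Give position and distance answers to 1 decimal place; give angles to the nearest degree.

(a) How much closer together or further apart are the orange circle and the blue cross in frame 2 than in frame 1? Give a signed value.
-2.4

Distance in frame 1: 6.3. Distance in frame 2: 3.9.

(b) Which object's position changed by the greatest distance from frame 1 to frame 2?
the orange circle

(moved 6.4; next 4.9)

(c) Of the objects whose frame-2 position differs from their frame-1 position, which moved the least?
the pink square

(moved 1.2)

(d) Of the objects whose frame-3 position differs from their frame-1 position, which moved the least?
the pink square

(moved 2.4)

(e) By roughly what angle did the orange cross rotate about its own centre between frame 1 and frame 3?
32° counter-clockwise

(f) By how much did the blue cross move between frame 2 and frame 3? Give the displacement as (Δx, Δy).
(-3.6, -3.2)

The blue cross was at (5.0, 9.7) in frame 2 and (1.4, 6.5) in frame 3.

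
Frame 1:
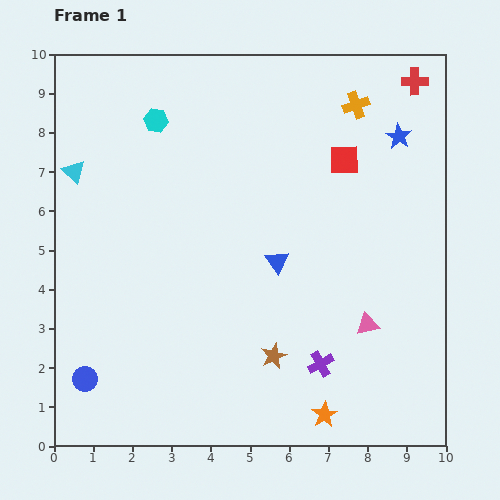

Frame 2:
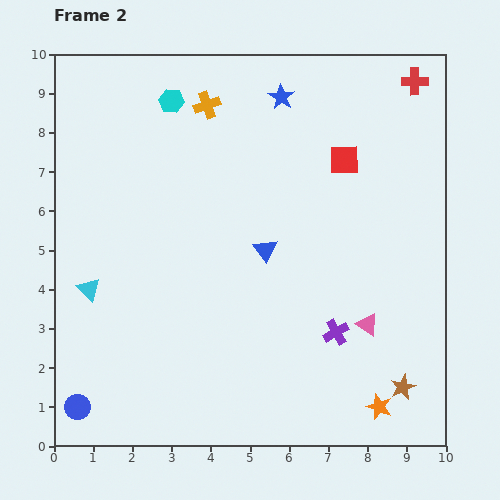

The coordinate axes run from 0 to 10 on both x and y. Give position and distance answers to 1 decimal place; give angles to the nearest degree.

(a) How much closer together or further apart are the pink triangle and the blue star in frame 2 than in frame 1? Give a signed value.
+1.3

Distance in frame 1: 4.9. Distance in frame 2: 6.2.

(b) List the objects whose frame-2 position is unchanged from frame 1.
the pink triangle, the red cross, the red square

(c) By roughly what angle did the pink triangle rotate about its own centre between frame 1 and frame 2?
45° clockwise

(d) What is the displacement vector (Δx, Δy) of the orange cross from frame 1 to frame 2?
(-3.8, 0.0)

The orange cross was at (7.7, 8.7) in frame 1 and (3.9, 8.7) in frame 2.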